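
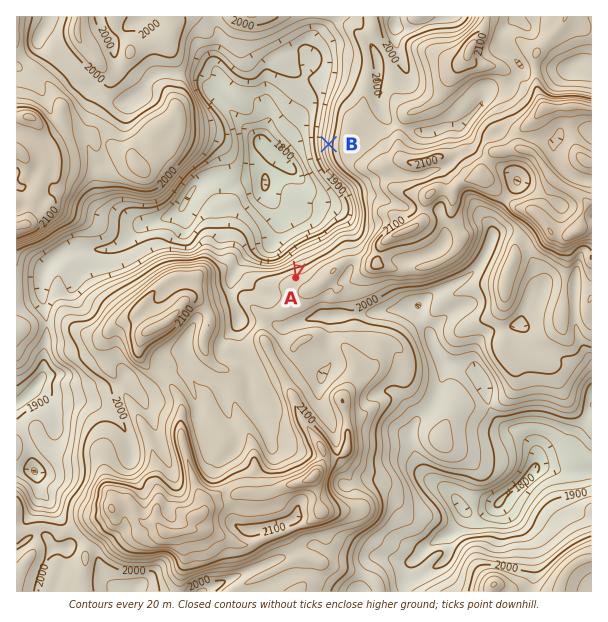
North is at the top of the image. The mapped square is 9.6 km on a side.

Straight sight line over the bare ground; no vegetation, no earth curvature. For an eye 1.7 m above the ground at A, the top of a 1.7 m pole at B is in view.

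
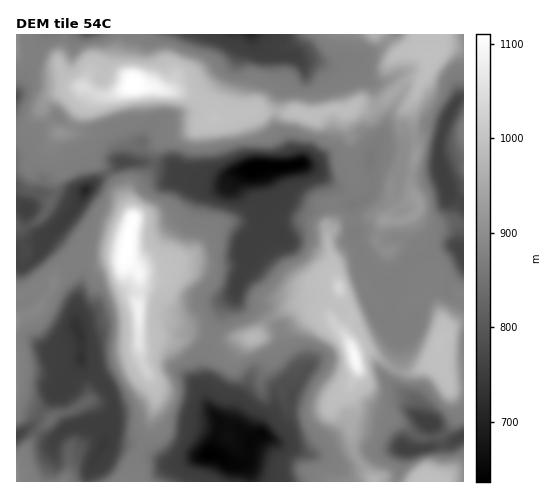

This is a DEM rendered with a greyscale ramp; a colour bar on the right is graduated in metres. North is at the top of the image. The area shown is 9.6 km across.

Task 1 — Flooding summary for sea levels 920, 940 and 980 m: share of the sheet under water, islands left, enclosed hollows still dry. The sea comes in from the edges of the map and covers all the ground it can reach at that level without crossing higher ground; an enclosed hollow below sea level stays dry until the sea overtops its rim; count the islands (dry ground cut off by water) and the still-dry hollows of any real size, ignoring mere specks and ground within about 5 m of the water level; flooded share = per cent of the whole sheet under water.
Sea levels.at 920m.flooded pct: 74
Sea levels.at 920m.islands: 3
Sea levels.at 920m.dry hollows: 0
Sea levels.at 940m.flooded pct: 78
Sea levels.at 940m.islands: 5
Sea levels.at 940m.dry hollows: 0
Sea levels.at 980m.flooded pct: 86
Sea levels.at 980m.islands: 5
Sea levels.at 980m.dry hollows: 0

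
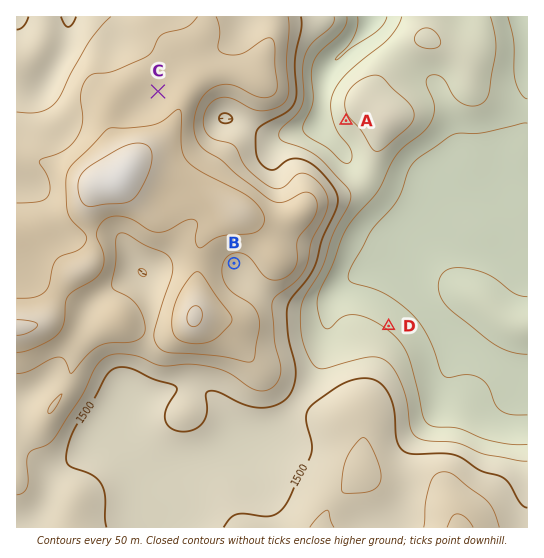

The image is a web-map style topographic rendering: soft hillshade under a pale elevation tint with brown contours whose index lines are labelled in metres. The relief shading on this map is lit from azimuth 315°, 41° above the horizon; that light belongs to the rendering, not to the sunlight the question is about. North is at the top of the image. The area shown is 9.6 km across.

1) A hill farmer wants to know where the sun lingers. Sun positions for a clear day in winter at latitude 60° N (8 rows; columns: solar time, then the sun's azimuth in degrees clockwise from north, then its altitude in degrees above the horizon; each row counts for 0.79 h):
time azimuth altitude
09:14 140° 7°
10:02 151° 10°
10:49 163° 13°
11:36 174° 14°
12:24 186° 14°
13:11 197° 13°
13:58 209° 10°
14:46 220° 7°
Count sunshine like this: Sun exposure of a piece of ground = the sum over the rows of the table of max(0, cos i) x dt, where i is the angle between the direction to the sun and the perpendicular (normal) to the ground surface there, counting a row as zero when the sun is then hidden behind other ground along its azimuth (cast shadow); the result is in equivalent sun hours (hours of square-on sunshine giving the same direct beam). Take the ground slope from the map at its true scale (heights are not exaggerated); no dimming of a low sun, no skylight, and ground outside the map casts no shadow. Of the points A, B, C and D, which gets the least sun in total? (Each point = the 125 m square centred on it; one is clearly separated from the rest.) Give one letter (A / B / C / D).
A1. D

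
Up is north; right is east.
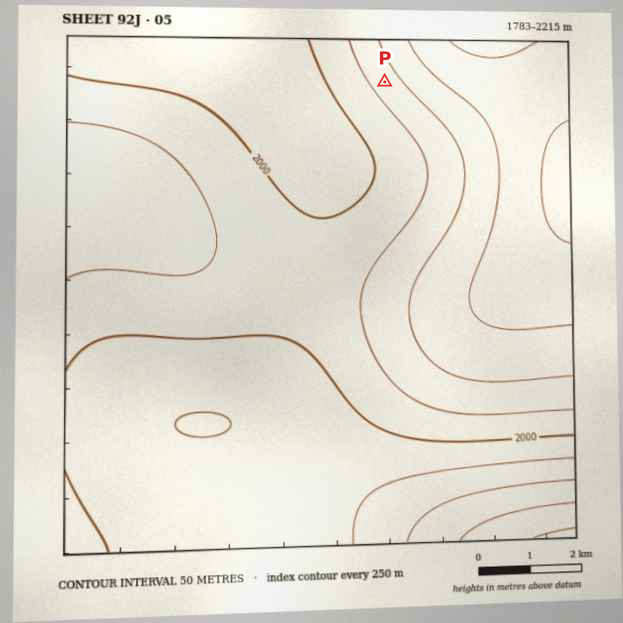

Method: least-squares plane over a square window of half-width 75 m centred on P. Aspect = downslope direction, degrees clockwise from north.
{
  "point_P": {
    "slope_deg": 5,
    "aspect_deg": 54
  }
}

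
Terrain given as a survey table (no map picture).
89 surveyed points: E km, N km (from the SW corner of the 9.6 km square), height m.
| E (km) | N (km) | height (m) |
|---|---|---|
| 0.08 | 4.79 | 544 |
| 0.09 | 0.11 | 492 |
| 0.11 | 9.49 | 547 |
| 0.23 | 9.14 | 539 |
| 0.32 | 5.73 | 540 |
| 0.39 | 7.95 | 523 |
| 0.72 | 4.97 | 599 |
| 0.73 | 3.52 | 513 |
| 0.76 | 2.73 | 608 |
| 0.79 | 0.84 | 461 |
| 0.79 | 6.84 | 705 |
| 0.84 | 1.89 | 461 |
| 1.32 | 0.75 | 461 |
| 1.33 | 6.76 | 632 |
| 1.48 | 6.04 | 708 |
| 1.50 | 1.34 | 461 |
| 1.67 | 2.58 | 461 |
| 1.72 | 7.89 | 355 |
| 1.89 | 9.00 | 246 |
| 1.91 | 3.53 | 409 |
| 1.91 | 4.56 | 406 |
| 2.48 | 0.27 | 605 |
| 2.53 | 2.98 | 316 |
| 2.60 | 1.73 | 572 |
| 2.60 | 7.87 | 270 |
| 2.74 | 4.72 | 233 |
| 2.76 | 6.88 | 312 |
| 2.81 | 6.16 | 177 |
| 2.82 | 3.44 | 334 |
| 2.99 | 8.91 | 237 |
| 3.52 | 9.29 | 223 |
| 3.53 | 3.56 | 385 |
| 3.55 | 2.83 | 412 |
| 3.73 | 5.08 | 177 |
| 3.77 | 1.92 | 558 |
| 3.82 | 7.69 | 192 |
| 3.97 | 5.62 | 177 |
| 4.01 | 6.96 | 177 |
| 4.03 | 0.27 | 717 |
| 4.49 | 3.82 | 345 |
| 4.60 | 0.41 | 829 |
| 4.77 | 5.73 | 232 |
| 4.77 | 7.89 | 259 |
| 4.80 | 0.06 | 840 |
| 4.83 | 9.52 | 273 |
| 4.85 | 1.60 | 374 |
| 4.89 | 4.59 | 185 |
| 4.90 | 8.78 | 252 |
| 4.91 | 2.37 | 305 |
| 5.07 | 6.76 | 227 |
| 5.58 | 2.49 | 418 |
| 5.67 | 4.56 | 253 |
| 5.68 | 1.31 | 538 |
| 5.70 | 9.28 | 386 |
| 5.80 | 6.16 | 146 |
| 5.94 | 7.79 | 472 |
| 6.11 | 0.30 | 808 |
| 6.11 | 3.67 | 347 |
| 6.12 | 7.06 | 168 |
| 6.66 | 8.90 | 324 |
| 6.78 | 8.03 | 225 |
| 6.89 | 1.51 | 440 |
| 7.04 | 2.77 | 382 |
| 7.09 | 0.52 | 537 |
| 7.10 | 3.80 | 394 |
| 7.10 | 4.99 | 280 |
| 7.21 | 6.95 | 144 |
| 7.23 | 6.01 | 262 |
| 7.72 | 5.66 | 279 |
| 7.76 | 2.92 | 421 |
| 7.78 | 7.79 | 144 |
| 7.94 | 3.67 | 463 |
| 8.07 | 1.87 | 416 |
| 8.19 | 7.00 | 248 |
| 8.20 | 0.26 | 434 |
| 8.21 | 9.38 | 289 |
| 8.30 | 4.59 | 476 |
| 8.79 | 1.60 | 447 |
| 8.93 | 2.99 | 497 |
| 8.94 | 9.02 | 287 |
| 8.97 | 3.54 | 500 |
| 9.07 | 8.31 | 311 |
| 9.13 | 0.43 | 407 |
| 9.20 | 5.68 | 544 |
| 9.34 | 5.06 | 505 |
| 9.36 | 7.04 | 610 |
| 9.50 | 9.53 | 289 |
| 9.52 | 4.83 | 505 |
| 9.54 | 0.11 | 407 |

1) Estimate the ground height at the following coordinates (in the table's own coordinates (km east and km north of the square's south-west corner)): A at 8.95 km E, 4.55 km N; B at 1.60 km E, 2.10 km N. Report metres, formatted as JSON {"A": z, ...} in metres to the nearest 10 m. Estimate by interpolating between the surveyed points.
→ {"A": 520, "B": 460}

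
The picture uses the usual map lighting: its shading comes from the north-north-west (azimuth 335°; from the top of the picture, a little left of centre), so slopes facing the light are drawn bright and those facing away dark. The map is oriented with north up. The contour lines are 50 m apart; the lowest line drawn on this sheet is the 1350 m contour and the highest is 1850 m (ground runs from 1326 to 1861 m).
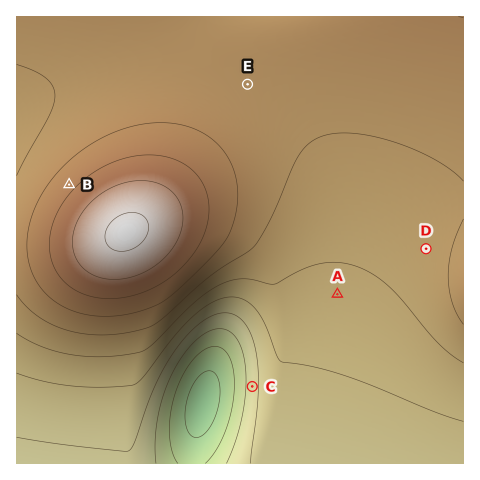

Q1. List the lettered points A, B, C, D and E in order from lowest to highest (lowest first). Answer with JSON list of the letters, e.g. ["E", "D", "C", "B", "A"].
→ ["C", "A", "D", "E", "B"]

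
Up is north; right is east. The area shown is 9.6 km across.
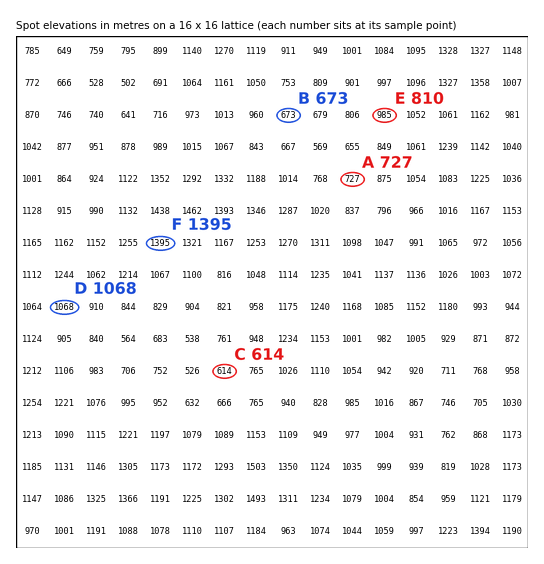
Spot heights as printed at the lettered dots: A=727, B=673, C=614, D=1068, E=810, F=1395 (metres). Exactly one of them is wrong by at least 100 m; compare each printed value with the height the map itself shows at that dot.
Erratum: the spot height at E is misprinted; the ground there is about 985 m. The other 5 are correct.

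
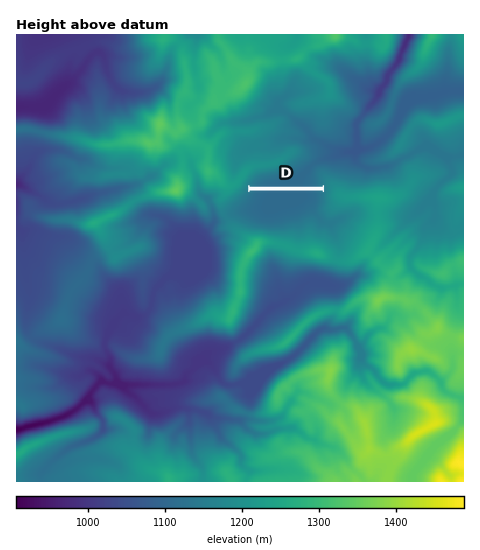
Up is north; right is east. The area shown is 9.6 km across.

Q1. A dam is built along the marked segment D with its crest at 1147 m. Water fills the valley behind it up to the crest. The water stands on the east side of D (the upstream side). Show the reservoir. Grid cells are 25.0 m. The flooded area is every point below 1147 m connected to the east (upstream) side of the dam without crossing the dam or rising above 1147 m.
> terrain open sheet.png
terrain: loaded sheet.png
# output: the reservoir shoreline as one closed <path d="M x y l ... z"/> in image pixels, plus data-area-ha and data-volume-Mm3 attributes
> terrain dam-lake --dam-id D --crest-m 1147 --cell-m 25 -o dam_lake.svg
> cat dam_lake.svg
<path d="M323 190l-74 0-17 18-1 7 18 9 18 5 16 0 10-4 8 0 4-3 6-2 2 0 7 5 10 1 6-5-10-1-6-9 0-4 3-3 0-14z" data-area-ha="139" data-volume-Mm3="36.97"/>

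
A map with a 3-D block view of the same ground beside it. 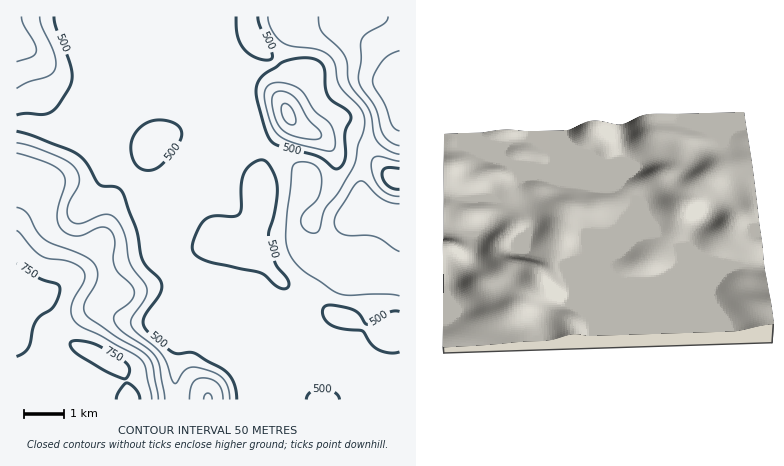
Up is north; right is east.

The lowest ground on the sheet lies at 290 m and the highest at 780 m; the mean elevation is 520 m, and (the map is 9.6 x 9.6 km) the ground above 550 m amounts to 21.1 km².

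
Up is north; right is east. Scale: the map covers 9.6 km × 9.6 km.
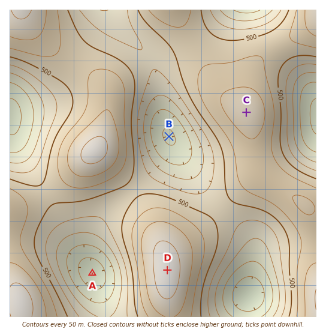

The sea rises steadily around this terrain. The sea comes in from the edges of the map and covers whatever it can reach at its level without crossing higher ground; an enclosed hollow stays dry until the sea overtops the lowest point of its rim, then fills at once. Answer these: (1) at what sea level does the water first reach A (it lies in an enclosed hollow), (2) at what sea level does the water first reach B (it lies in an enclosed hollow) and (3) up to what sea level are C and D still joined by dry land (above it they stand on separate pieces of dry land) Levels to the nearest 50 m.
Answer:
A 400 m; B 450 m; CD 500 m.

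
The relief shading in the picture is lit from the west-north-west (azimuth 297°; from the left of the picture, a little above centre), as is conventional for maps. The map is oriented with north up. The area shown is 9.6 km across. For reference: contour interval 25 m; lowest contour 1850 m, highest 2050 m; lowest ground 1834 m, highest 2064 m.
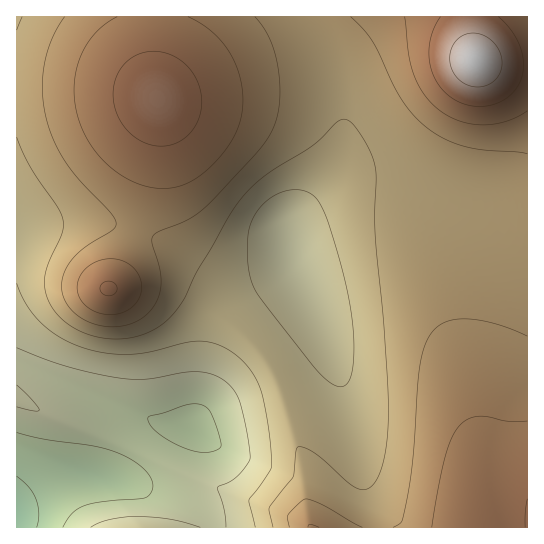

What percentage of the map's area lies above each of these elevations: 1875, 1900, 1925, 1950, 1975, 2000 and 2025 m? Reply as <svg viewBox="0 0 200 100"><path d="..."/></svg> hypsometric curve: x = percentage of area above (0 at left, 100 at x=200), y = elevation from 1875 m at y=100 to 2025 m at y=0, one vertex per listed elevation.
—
<svg viewBox="0 0 200 100"><path d="M191 100l-16-17-20-16-33-17-53-17-33-16-25-17"/></svg>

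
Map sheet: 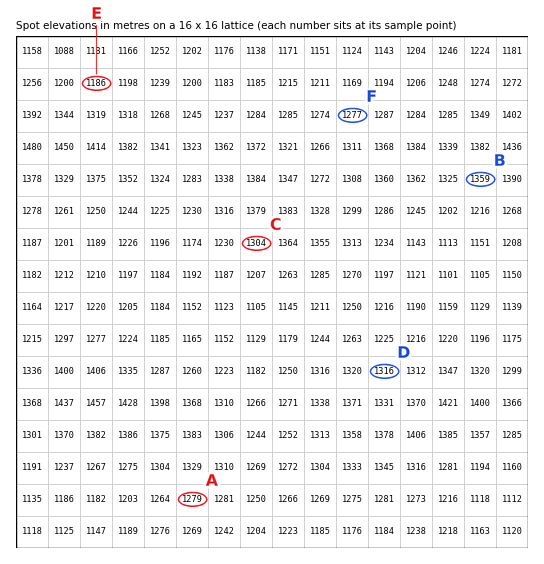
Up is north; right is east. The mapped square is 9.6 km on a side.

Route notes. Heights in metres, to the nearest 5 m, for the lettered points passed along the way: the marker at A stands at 1280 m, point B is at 1360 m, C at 1305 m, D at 1315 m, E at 1185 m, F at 1275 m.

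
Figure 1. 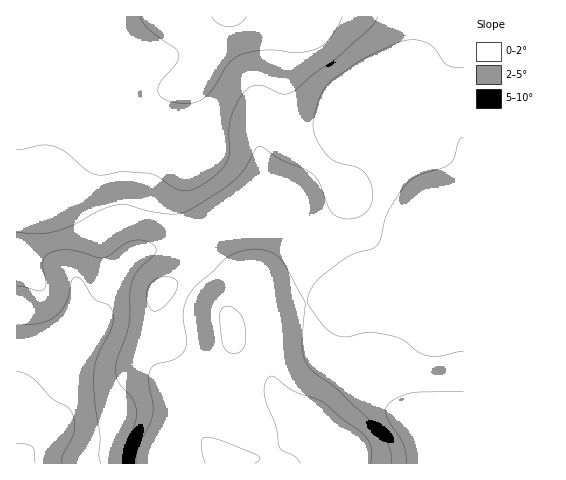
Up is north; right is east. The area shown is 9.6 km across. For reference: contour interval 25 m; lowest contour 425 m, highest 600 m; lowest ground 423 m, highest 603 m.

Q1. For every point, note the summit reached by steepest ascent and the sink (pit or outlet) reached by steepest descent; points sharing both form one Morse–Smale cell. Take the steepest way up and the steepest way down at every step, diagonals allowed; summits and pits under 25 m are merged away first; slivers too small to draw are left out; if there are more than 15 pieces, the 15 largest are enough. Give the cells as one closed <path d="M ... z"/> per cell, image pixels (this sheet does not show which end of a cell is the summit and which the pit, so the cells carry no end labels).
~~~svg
<path d="M463 16l-447 1 1 447 3-1 3-7 19-19 14-23 8-17 4-25 30-46 8-26 10-22 8-13 10-10 12-5 39-4 17-10 48-4 24 1 19-8 4 0 18 17 12 0 27-6 14-7 14-27 12-15 13-13 10-5 31-31 6-10 10-5z"/><path d="M463 123l-9 5-6 10-31 31-10 5-13 13-12 15-10 22-11 10-34 8-12 0-18-17-4 0-19 8-24-1-48 4-17 10-39 4-12 5-10 10-8 13-10 22-8 26-30 46-4 25-8 17-14 23-19 19-3 7 314 1 0-12-5-14-13-14-23-11-11-11-8-14-6-30 1-31-5-13 50-13 39 2 19-6 38-1 52-13 2-2z"/><path d="M463 282l-63 15-28 0-19 6-39-2-50 13 5 13-1 31 6 30 8 14 11 11 23 11 13 14 4 8 2 18 129-1z"/>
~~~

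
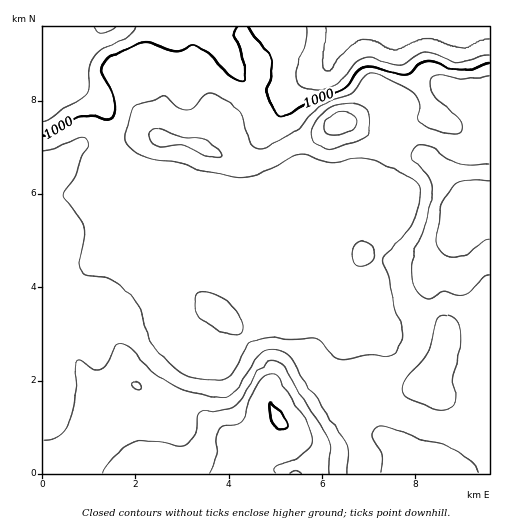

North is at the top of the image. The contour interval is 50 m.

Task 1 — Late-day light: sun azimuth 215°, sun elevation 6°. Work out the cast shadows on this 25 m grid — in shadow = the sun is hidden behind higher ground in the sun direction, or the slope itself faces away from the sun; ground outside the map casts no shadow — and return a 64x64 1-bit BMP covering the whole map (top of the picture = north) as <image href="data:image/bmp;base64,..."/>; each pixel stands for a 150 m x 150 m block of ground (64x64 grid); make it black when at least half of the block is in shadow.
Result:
<image width="64" height="64" href="data:image/bmp;base64,Qk0+AgAAAAAAAD4AAAAoAAAAQAAAAEAAAAABAAEAAAAAAAACAAATCwAAEwsAAAIAAAAAAAAA////AAAAAAAAAAAAAAAAAAAAAAAAAAAAAAAAAAAAAAgAAAAAAAAA/AAAAAAA8A/4AAAAAAHwH/AAAAAAA/B/AAAAAAAP8HgAAAAAYB/wAAAAAAHwH/AAAAAAB/A/8AAAAAA/8D/wAAAAAP/wf/AAAAAD//B/4AAAAAP/4P/gAAAAB/+A/+AAAAAH/AD/4AAAAAfwAP/gAAAAB+AA/8AAAAADwAD/wAAAAAAAAH+AAAAAAAAAH4AAAAAAAAADAAAAAAAAAAAAAAAAAAAAAAAAAAAAAAAAAAAAAAAAAAAAAAAAAAAAAAAAAAAAAAAAAAAAAAAAAAAAAAAAAAAAAAAAAAAAAAAAAAAAAAAAAAAAAAAAAAAAAAAAAAAAAAAAAAAAAAAAAAAAAAAAAAAAAAAAAAAAAAAAAAAAAAAAAAAAAAAAAAAAAAAAAAAAAAAAAAAAAAAAAAAAAAAAAAAAAAAADwAAAAAAAAAfAAAAAAAAAD8AAAAAAAAAfAAAAAAAAAHwgAAAAAAAA+CAAAAAAAAD4IEAAAAAAAHAg4AAAAAEAAADgAAAAD4AAAAAAAAB/gAAAAAAOAf+AAAAAAB4B/44AAAAAHAH/vwAAAAAAAP//H4AAAAAAP/8/wAAAAAAD/3/AAAAAAAH//8AcMAAAAP//wBxwAAAAf//ADiAAAAA//8AAAAAAAB//w=="/>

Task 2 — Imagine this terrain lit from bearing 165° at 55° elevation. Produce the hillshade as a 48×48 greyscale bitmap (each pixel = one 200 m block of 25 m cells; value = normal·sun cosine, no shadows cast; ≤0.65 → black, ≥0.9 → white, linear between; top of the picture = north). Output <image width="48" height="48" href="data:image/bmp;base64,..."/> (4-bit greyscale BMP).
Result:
<image width="48" height="48" href="data:image/bmp;base64,Qk32BAAAAAAAAHYAAAAoAAAAMAAAADAAAAABAAQAAAAAAIAEAAATCwAAEwsAABAAAAAAAAAAAAAAABEREQAiIiIAMzMzAERERABVVVUAZmZmAHd3dwCIiIgAmZmZAKqqqgC7u7sAzMzMAN3d3QDu7u4A////AKqqmIiJmqmYiZiau7uqu7u7qoiaqqqZmaqqmHd4iZmYiZmJq8u7u7u7qpmZqZmIiZqqqYdmd4iIiamZq83MzLqqq6mYh3d4mYiau6h2Z3iIeJqZm83cupmaqql2ZmeJqneKvLqYeIiZiImZqrzLqHiZmYdneJmqqod4rMupmZqql2Z4qqqph3iZmHeJq8zLqql4m7u7u7u6l1RGiqmXd4mpmImszd3LqqqIiau8zLqYdUM0aamHeJqqmZrN3cy7qqqYiJq8y6h1VEQyR5h2eJqqqqq7y7u7qqqpiImqqXZVVWZCFHdmeJmqqpmJqqq7uqqqmIiIh2ZneIhjElZ3iZmZqph3iaq7uqqqmZiHd3iJmZmFIjV5mZmZmZh3iaq7u6mZmqmIiImaqqqXQiRpqqqZmZmHiau7u6mImqqZiZmqqqupZCNYmqqZmZmYiaq7u6qImqqZmaqqq7u6hlVnmqqpmaqZiaqru6qZqqqqqqqqu8y7qYmZmaqqqqqqmZqqu6qqqqqqqqqqu7uqqqqqqqqqqqqqqqqqu6qpmqqZqqqqqqmZqqqqqqqqqqqruqqqu7qpiJmZmqqqmYiaqqqqqqqqqqqru6q7u8uph3iJqqqqmImqqqqqqqqqqqqru7u7u8u5h3iZqqqqmZqqqqqqqqqru6qau7zMy7u6mYmaqqqqqqqqqqqqqqqru6qZq8zMzLu7qqqqu6qqqqqqqqqqqqqru6qZq83d3Kq7uqqru7qqqqqqqqqqqqqaqqmHiszd3Zmru6qqu7qqqqqqqqqqqqqZmpmHeavN3Zmqu6qqqqqqqqqqqqqqqqqZmZmGZ5q83aqqqqqpmaqqqqqqqqqqqqqpmZmXZomrzKqqqqqqqqqqqqqqqqqqqqqqqqqYdnmaqqqpqqqqqqqqqqqqqqqqqqqqqqqpdmeJmaqqqqqqqqqqqqqqqqqqqqqqqqqphmeJmcu7qqqqqqqqqqu7uqqqqqqqqqqqmId4iczMuqqqqqqqvM3d3LqqqqqqqrvMuphmZ6u7u6qqq7zM3u7t3dy7u8y7u8zdy5dlVomru6qrze7u7dzLu83cze7dzLu7updmZ2eKu6q83e7ty7qqmJrN3v/+3LqZiId3iEV4qqmrvMy6qZmZl2eKve//7bqHZneJmTRXiIiJmZmIiJmaqXVWec7/7LuYdniZmURFZ3d4iIh3eJmqqpdVRGrMu7y6mZqqqlREVniId3iHeJmZqql1IAJXm8zLqqu7unZFZ4mYh4mYiIiImamGMAADiry7qrzMuqlmeaqpiJmZiId4mqqXQAADeqmJmru6qqqXiauqmZqpmIiJq7qoZBACV2VGmqh3eKqpiaqqqpmZmIiZq7u6mGQhIiEleHQiNaqpd4iZqpiZmZmaq7u7updBAAEjRDEAEqqqdUVomYeJmZmqqqq8y6l0IjRCERIiEaqqhTI1d3eIiJqqqZqry7qXVniFM0Z2U7u7qFMkV3iIiJqqmZmru7qpiZqpd4mqmLu7uWQ0V4iZmZmqmZmqu7qqqqqqqaqqqg=="/>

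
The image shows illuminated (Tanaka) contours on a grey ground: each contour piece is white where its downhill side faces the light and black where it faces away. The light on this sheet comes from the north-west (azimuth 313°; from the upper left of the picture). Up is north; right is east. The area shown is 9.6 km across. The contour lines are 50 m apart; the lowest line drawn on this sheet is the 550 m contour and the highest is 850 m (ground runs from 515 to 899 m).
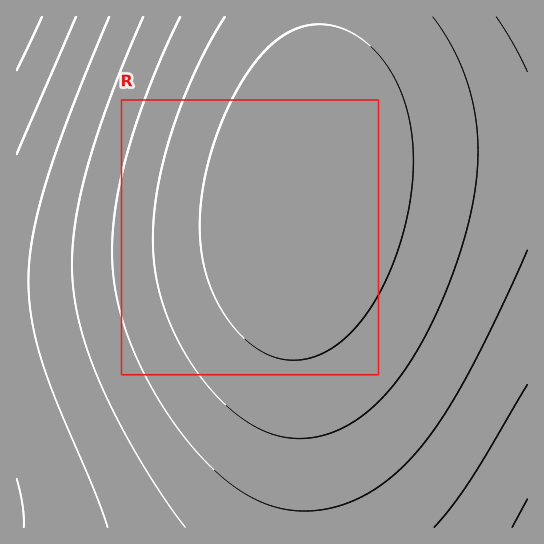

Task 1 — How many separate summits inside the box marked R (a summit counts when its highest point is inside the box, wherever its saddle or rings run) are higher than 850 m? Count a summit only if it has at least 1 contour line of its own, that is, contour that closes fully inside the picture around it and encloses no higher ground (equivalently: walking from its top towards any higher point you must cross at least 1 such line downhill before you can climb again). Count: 1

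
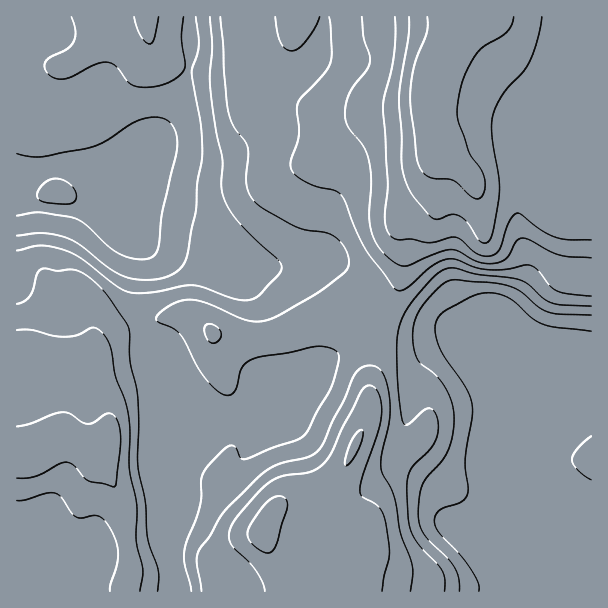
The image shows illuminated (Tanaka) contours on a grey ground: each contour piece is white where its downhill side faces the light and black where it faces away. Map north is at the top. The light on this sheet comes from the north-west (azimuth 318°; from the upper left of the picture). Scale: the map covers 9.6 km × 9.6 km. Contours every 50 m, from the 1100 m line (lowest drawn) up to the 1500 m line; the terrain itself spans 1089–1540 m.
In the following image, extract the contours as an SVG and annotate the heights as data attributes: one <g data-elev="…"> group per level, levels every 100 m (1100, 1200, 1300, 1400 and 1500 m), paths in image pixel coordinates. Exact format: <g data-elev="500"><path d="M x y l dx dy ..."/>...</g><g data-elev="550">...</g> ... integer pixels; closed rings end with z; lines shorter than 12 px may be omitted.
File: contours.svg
<g data-elev="1100"><path d="M47 203l18 1 7-1 4-5 0-6-4-6-7-5-8-2-7 1-8 5-5 9 2 6z"/><path d="M17 154l12 2 12 1 48-9 16-7 30-19 17-5 10 1 7 4 6 7 2 11-1 15-14 60-3 31-3 8-6 4-15 1-16-5-11-8-22-21-12-7-35-6-22 4"/></g><g data-elev="1200"><path d="M459 591l0-13-5-11-7-9-21-21-5-7-2-9 0-18 3-17 4-8 15-16 6-10 5-15 2-18-2-17-7-15-10-12-15-12-4-8-3-10 0-12 4-19 8-11 15-16 7-6 8-1 39 3 16 3 12 7 18 15 11 5 40 2"/><path d="M134 17l7 20 5 5 4 2 4-6 5-21"/><path d="M210 17l2 30-2 39 6 43 6 30-1 24 1 11 6 13 9 14 42 40 3 6-4 8-19 21-11 4-14-1-30-11-10-3-11 1-30 6-19 1-8-2-7-3-36-29-17-8-15-4-10-1-24 4"/></g><g data-elev="1300"><path d="M140 591l3-21-6-27 0-39-8-36 0-49-4-18-10-26-3-24-4-10-6-8-7-5-5 0-13 7-11 2-13-1-21-6-15 0"/><path d="M410 591l3-18-1-10-12-30-6-38-11-21-2-6 1-13 8-38-2-27-3-12-4-7-4-4-8-2-9 3-6 7-10 26-12 21-8 21-6 7-9 7-28 6-14 7-10 9-34 34-13 22-10 13-2 6-1 10 5 27"/><path d="M17 501l9-1 21-7 7 0 7 4 10 15 6 5 4 1 15-2 8 4 9 14 5 17-1 13-6 20-1 7"/><path d="M210 342l3 1 5-2 3-3 0-5-4-6-8-3-4 2-1 4 2 6z"/><path d="M275 17l3 16 2 9 5 7 6 2 6-2 8-7 9-13 6-12"/><path d="M329 17l3 33-1 12-7 11-23 25-3 6-1 6 2 25-8 24 0 9 5 7 9 7 12 5 18 3 6 5 4 7 9 23 10 21 29 41 5 3 6 0 30-25 9-5 9-1 24 9 12 2 16 0 26-5 7 5 12 15 8 6 10 3 24 2"/></g><g data-elev="1400"><path d="M264 552l5 1 3-1 5-10 11-36-2-6-4-3-7 0-9 6-12 16-6 11 0 6 2 6 7 6z"/><path d="M345 465l2 1 4-5 8-12 4-14-1-5-5 2-6 9-5 17z"/><path d="M395 17l0 18-1 21-11 51 5 76-3 36 1 9 4 8 8 4 13-1 17 4 7-1 15-5 6 0 6 4 15 13 12 2 6-2 4-3 10-29 4-6 5-3 4 2 19 15 13 7 13 3 24 0"/></g><g data-elev="1500"><path d="M427 17l0 15-12 31-5 27 1 18 6 53 4 9 6 6 7 2 19 2 17 15 7 4 3-1 3-4 2-6 0-8-4-10-12-17-11-31-1-12 2-16 6-20 11-19 7-8 24-15 5-7 2-8"/></g>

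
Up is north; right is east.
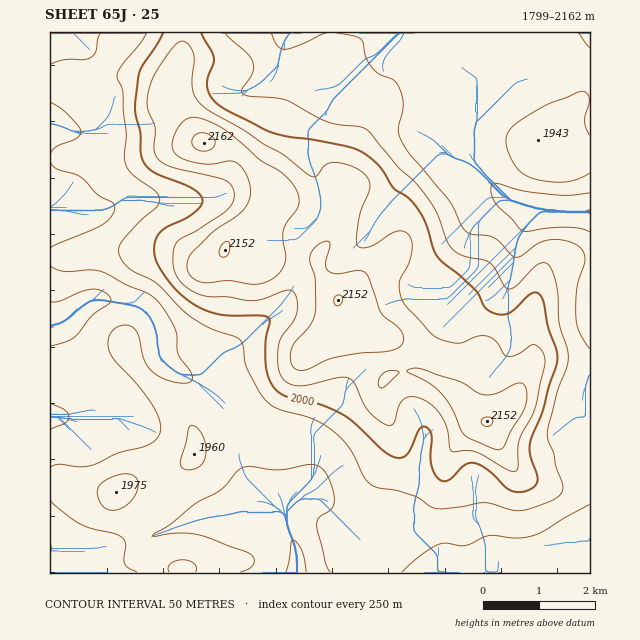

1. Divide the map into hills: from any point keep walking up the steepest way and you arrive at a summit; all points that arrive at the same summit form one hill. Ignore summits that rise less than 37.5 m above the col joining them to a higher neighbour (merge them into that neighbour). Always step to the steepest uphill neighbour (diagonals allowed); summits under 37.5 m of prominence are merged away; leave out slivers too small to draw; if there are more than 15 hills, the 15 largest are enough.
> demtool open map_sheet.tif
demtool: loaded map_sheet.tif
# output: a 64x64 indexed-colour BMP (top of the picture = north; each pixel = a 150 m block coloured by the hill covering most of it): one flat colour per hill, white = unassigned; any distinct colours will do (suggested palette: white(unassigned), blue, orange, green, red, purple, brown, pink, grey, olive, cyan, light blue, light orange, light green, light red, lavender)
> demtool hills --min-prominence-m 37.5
<image width="64" height="64" href="data:image/bmp;base64,Qk12CAAAAAAAAHYAAAAoAAAAQAAAAEAAAAABAAQAAAAAAAAIAAATCwAAEwsAABAAAAAAAAAA////ALR3HwAOf/8ALKAsACgn1gC9Z5QAS1aMAMJ34wB/f38AIr28AM++FwDox64AeLv/AIrfmACWmP8A1bDFAHd3d3d3d3d3d3d3d3d3cRERERIiIiIiIiIiIhERERERd3d3d3d3d3d3d3d3d3dxEREREiIiIiIiIiIiIRERERF3d3d3d3d3d3d3d3d3d3ERERESIiIiIiIiIiIiEREREVVVVVVXd3d3d3d3d3d3cRERERIiIiIiIiIiIiIiIhERVVVVVVVVV3d3d3d3d3dxERERIiIiIiIiIiIiIiIiIiJVVVVVVVVVV3d3d3d3dxERERIiIiIiIiIiIiIiIiIiIlVVVVVVVVVVVXd3d3d3ERERIiIiIiIiIiIiIiIiIiIiVVVVVVVVVVVVVVVXd3MRERIiIiIiIiIiIiIiIiIiIiJVVVVVVVVVVVVVVVVVMzERIiIiIiIiIiIiIiIiIiIiIlVVVVVVVVVVVVVVVVMzMyIiIiIiIiIiIiIiIiIiIiIiVVVVVVVVVVVVVVVVMzMzMiIiIiIiIiIiIiIiIiIiIiJVVVVVVVVVVVVVVVMzMzMyIiIiIiIiIiIiIiIiIiIiIlVVVVVVVVVVVVVVUzMzMzIiIiIiIiIiIiIiIiIiIiIiVVVVVVVVVVVVVVVTMzMzMiIiIiIiIiIiIiIiIiIiIiJVVVVVVVVVVVVVVTMzMzMzIiIiIiIiIiIiIiIiIiIiIlVVVVVVVVVVVVVVMzMzMzMiIiIiIiIiIiIiIiIiIiIiVVVVVVVVVVVVVVUzMzMzMyIiIiIiIiIiIiIiIiIiIiJVVVVVVVVVVVVVVTMzMzMzMiIiIiIiIiIiIiIiIiIiIhFVVVVVVVVVVVVTMzMzMzMzIiIiIiIiIiIiIiIiIiIiERERFVVVVVVVVVMzMzMzMzMiIiIiIiIiIiIiIiIiIiIRERERVVVVVVVVMzMzMzMzMzIiIiIiIiIiIiIiIiIiIhEREREVVVVVVVMzMzMzMzMzMiIiIiIiIiIiIiIiIiIiERERERFVVVVTMzMzMzMzMzMyIiIiIiIiIiIiIiIiIiIRERERERVVVTMzMzMzMzMzMzMiIiIiIiIiIiIiIiIiIhEREREREVVEQzMzMzMzMzMzMzMiIiIiIiIiIiIiIiIiERERERERFEREQzMzMzMzMzMzMzMyIiIiIiIiIiIiIiIREREREREUREREQzMzMzMzMzMzMzMzIiIiIiIiIiIiIhERERERERREREREQzMzMzMzMzMzMzMyIiIiIiIiIiIiERERERERFEREREREMzMzMzMzMzMzMzMiIiIiIiIiIiJBERERERFERERERERDMzMzMzMzMzMzMyIiIiIiIiIiIkRBEREREUREREREREQzMzMzMzMzMzMzMiIiIiIiIiIiREQRERFEREREREREREMzMzMzMzMzMzMzIiIiIiIiIiJERERERERERERERERERDMzMzMzMzMzMzMzIiIiIiIiIkREREREREREREREREREQzMzMzMzMzMzMzMzIiIiIiIiRERERERERERERERERERDMzMzMzMzMzMzMzMzIiIiIiJEREREREREREREREREREMzMzMzMzMzMzMzMzMyIiIiIkREREREREREREREREREQzMzMzMzMzMzMzMzMzIiIiIiRERERERERERERERERERDMzMzMzMzMzMzMzMzMiIiIiJEREREREREREREREREREMzMzMzMzMzMzMzMzMyIiIiIkRERERERERERERERERERDMzMzMzMzMzMzMzMzMiIiIiREREREREREREREREREREMzMzMzMzMzMzMzMzMyIiIiJERERERERERERERERERERDMzMzMzMzMzMzMzMzMiIiIkREREREREREREREREREREQzERETMzMzMzMzMzMyIiIiERERFERERERERERERERERBEREREzMzMzMzMzM2ZmZmYREREREREREREUREREREREERERERMzMzMzMzNmZmZmZhERERERERERERFEREREREQREREREzMzMzMzNmZmZmZmERERERERERERERRERERERBERERERMzMzMzNmZmZmZmYREREREREREREREURERERBERERERETMzMzNmZmZmZmZhERERERERERERERFEREREEREREREREzMzNmZmZmZmZmERERERERERERERERREREERERERERERMxEWZmZmZmZmYREREREREREREREREUREQRERERERERERERZmZmZmZmZhERERERERERERERERRERBERERERERERERFmZmZmZmZmEREREREREREREREREUREQREREREREREREWZmZmZmZmYRERERERERERERERERRERBERERERERERERFmZmZmZmZhERERERERERERERERFEREQREREREREREREWZmZmZmZmEREREREREREREREREURERBERERERERERERZmZmZmZmYRERERERERERERERERREREQRERERERERERFmZmZmZmZhEREREREREREREREREUREREERERERERERERZmZmZmZmERERERERERERERERERREREREERERERERERFmZmZmZmYRERERERERERERERERFERERERBEREREREREWZmZmZmZhEREREREREREREREREURERERERBERERERERZmZmZmZmERERERERERERERERERREREREREQRERERERFmZmZmZmYREREREREREREREREREURERERERBEREREREWZmZmZmZhERERERERERERERERERREREREREQRERERERZmZmZmZm"/>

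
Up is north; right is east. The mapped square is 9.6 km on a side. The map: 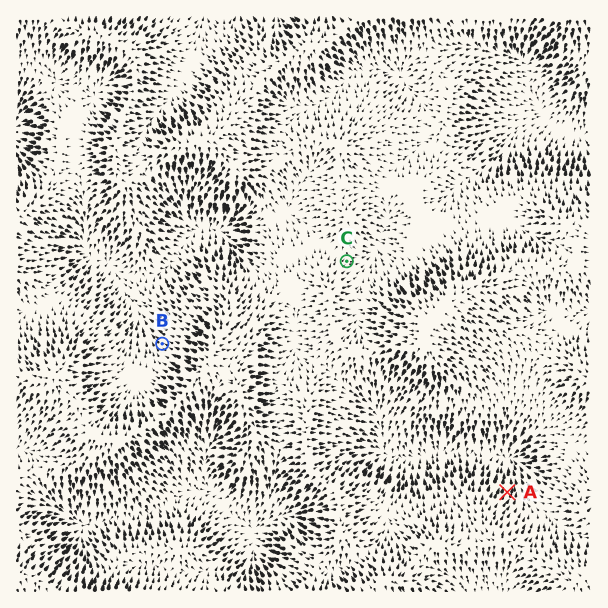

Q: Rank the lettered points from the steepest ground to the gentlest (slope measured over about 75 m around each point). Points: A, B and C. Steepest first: A B C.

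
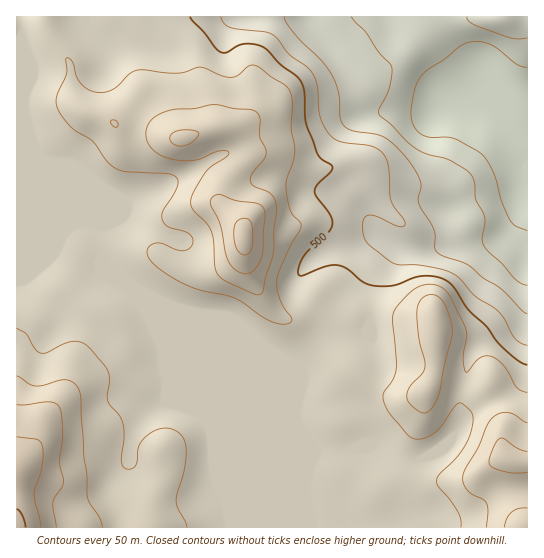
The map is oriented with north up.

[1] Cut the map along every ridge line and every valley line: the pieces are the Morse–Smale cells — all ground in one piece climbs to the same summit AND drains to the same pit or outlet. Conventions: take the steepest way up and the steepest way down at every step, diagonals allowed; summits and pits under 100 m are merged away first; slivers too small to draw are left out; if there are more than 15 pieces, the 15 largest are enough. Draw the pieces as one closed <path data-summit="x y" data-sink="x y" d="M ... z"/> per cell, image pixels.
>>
<path data-summit="243 238" data-sink="527 130" d="M389 16l-258 0-10 15-12 10-4 0-16-14-4-11-63 0-2 22 1 80 15 33 10 9 5 1 40 41 9 23 1 32 18 19 23 16 16 16 11 5 122 51 8 1 16-19 24-24 2-15 3 14 7 7 14 3 3-4 3-44 6-12 20-24 24 2 28-5 36-3 14-4 16-11 10-24 3-11 0-65-10-3-15-15-10-5-38 0-8-3-12-15-39-38-7-16z"/><path data-summit="526 527" data-sink="527 130" d="M527 192l-10 30-8 10-10 5-14 4-36 3-28 5-24-2-20 24-6 12-3 44-3 4-14-3-7-7-3-14-2 15-24 24-16 19-8-1-134-55 114 113 37 89 6 10 25-1 5 3 1 5 183-1z"/><path data-summit="17 527" data-sink="527 130" d="M21 16l-5 1 0 510 213 1-1-22-15-39-2-38-46-111-30-31-16-11-18-19-1-32-9-23-40-41-5-1-10-9-12-25-3-8-1-31z"/><path data-summit="243 238" data-sink="527 130" d="M166 317l-1 4 46 108 2 38 15 39 1 21 114 1 1-5-5-3-25 1-2-2-41-97z"/><path data-summit="17 527" data-sink="527 130" d="M527 16l-137 0-1 15 7 16 39 38 12 15 8 3 38 0 10 5 15 15 9 2z"/><path data-summit="17 527" data-sink="527 130" d="M130 16l-44 0-1 5 14 16 6 4 4 0 12-10z"/>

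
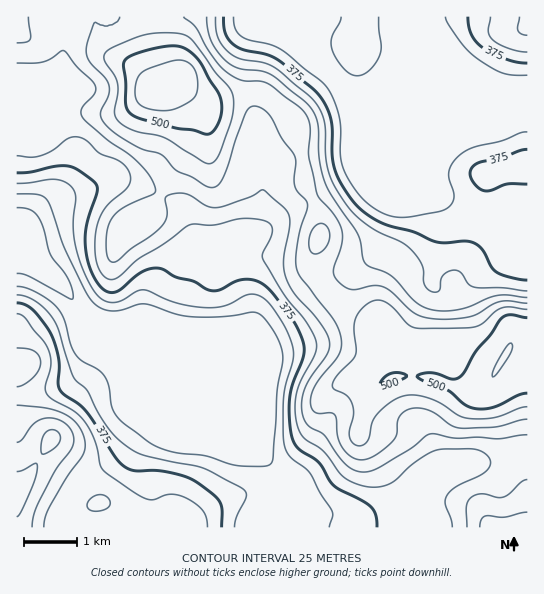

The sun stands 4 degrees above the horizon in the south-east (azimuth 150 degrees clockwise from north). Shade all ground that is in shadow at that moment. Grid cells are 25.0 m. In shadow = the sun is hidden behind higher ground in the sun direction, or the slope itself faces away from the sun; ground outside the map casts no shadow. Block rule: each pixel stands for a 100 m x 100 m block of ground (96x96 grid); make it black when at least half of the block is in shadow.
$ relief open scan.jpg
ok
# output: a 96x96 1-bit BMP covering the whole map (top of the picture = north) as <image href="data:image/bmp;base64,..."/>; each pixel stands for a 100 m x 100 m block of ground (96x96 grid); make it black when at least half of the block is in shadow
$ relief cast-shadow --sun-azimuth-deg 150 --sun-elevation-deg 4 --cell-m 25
<image width="96" height="96" href="data:image/bmp;base64,Qk2+BAAAAAAAAD4AAAAoAAAAYAAAAGAAAAABAAEAAAAAAIAEAAATCwAAEwsAAAIAAAAAAAAA////AAAAAAAAAAAAAAAAAAAAAAAAAAAAAAAAAAAAAAAAAAAAAAAAAAAAAAAAAAAAAAAAAAAAAAgAAAAAAAAAAAAAAAAAAAAAAAAAAAAAAAAAAAAAAAAAAAAAHgAAAAAAAAAAAAAAHgAAAAAAAAAAAAAAPwAAAAAAAAAAAAAAPgAAAAB/gAAAAAAADAAAAAD/4AAAAAAAAAAAAAH/8AAAAAAAAAAAAAH/+AAAAAAAAAAAAAH/8AAAAAAAAAAAAAH/4AAAAAAAAAAAAAD/wADAAAAAAAAYAAD+AAHgAAAAAAAeAAAwAAHgAAAAAAA/gAAAAAHwAAAAAAA/wAAAAAH4AAAAAAB/4AAAAAH4AAAAAAB/4AAAAAH8AAAAAAB/4AAAAAP+AAAAAAA/wAAAAAP/AAAAAAAfAAAAAAP/AAAAAAAAAAAAAAP/gAAAAAAAAAAAAAP/4AAAAAAAAAAAAAP/8AAAAAAAAAAAAAP/+AAAAAAAAAAAAAP//AAAAAAAAAAAAAP//AAAAAAAAAAAAAf//AAAAAAAAAAAAAf//AAAAAAAAAAAAAf/+AAAAMAAAAAAAAf/8AAAAcAAAAAAAAf/wAAAA+AAAAAAAAf/AAAP/+AAAAAAAAP4AAAf//AAAAAAAAPgAAAf//+AAAAAAAAAAAA////AAAAAAAAAAOA////wAAAAAAAAAPA////4AAAAAAAAAPA////4AAAAAAAAAfg////wAAAAAAAAAfg////gAAAAAAAAAfAf///AAAAAAAAAAOAAf/6AAAAAAAAAAAAAf/wAAAAAAAAAAAAAf/gAAAAAAAAAAAAAf/AAAAAAAAAQAAAAf+AAAAAAAAA4AAAAf8AAAgAAAAA8AAAAf4AABwAAAAA+AAAAfwAAB4AAAAB/AAfAfgAAD4AAAAA/AB/gcAAAD8AAAAA/gD/gAAAAD+AAAAAfAD/gAAAAH/AAAAAPAH/gAAAAH/wAAAAAAH+AAAAAH/wAAAAAADwAAAAAD/4AAAAAAAAAAAAAD/wAAAAAAAAAAAAAA/wAAAAAAAAAAAAAAHgAAAAAAAAAAAAAAAAAAAAAAAAAAAAAAAAAAAAAAAAAAAAAAAAAAAAAAAAAOAAAAAAAAAAAAAAAfgAAAAAAAAAAAAAAf/gAAAAAAAAAAAAAf/4AAAAAAAAAAAAAP/8AAAAAAAAAAAAAP/4AAAAAAAAAAAAAB/4AAAAAAAAAAAAAAHwAAAAAAAAAAAAAAAAAAAAAAAAAAAAAAAAAAcAAAAAAAAAAAAAAA/AAAAAAAAAAAAAAB/gAAAAAAAAAAAAAB/wAAAAMAAAAAAAAA/wAAAAMAAAAAAAAAf4AAA4AAAAAAAAAAB+AAH8AAAAAAAAAAAP4AP+AAAAAAAAAAAP+AP+AAAAAAAAAAAP/Af+AAAAAAAAAAA//Af+AAAAAAAAAAH/+Af+AAAAAAAAAAP/+Af8AAAAAAAAAAP/+Af4AAAAAAAAAAP//AfwAAAAAAAAAAP//AfAAAAAAAAAAAH/+AOAAAAAAAAAAAB/8AAAAAAAAAAA="/>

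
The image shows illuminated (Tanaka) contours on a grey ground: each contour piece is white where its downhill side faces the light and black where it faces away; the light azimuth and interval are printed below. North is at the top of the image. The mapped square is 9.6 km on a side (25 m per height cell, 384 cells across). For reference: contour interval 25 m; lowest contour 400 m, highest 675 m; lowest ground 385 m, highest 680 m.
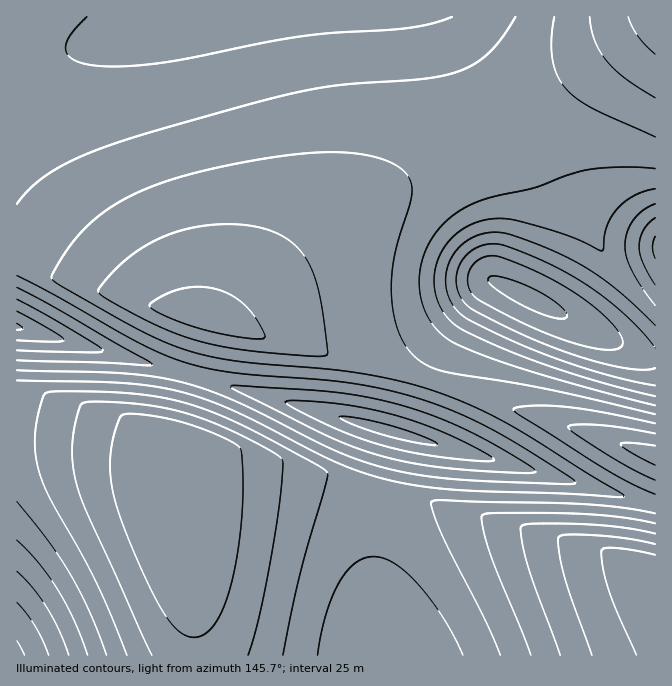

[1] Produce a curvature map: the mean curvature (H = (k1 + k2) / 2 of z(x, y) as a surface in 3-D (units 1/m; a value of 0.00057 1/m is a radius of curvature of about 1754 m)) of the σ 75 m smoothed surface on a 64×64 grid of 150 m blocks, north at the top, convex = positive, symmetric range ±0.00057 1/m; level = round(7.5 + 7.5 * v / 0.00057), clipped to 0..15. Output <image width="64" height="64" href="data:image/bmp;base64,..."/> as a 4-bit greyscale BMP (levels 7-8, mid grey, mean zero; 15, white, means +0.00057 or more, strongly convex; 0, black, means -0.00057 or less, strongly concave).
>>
<image width="64" height="64" href="data:image/bmp;base64,Qk12CAAAAAAAAHYAAAAoAAAAQAAAAEAAAAABAAQAAAAAAAAIAAATCwAAEwsAABAAAAAAAAAAAAAAABEREQAiIiIAMzMzAERERABVVVUAZmZmAHd3dwCIiIgAmZmZAKqqqgC7u7sAzMzMAN3d3QDu7u4A////AIiIiIh3d3d3d3d3d3eIiIiIiIiIiIiIiIiIiHd3d3d3iIiIiHd3d3d3d3d3d4iIiIiIiIiIiIiIiIiHd3d3d3eIiIiId3d3d3d3d3d3iIiIiIiIiIiIiIiIiHd3d3d3d4iIiIh3d3d3d3d3d3eIiIiIiIiIiIiIiIiId3d3d3d3iIiIh3d3d3d3d3d3d4iIiIiIiIiIiIiIiId3d3d3d3eIiIiHd3d3d3d3d3d3iIiIiIiIiIiIiIiId3d3d3d3d4iIiId3d3d3d3d3d3eIiIiIiIiIiIiIiId3d3d3d3d3iIiId3d3d3d3d3d3d4iIiIiIiIiIiIiId3d3d3d3d3eIiIh3d3d3d3d3d3d3iIiIiIiIiIiIiId3d3d3d3d3doiIh3d3d3d3d3d3d3eIiIiIiIiIiIiId3d3d3d3dlQziIiHd3d3d3d3d3d3d4iIiIiIiIiIiId3d3d3d2VDM0WIiHd3d3d3d3d3d3d3iIiIiIiIiIiId3d3d2VDM0Vnd4iHd3d3d3d3d3d3d3eIiIiIiIiIiId3d3ZUM0Vmd3d3iHd3d3d3d3d3d3d3d4iIiIiIiIiId3ZUMzRWd3d3d3d3d3d3d3d3d3d3d3d3iIiIiIiIh3dlQzRWd3d3d3eJrHd3d3d3d3d3d3d3d3eIiIiIiHdlQzRWZ3d3d3eIm9//d3d3d3d3d3d3d3d3d4iIiId2VDRFZ3d3d3d4ms7/7Kh3d3d3d3d3d3d3d3d3eHd2VENFZ3d3d3d4is7//amHd3d3d3d3d3d3d3d3d3d3ZUNFZ3eIh3eIib3//rqId3d3d3d3d3d3d3d3d3d3ZUM0VneIiIiIiazv/sqYd3d3dlR3d3d3d3d3d3d3ZUM0Vnd4iIiIiavv/9uYh3d3d2VCEXd3d3d3d3d3ZUQzRWd3iIiIiJvf/+ypiHd3d3ZUISNFd3d3d3d3dlQzRWZ3d3iIiJrO//25iIh3d3dlQiI1ZmZ3d3d3dlQzNFZ3d3d3iIm9//7KmIiIiHd2VDI0VmZmd4d3d2VDNFZnd3d3eIms7//bmIiIiId3ZUMzVWZmZnd3d2VDNEVnd3d3d4ib3//sqYiIiIh3dkMzRWZmZmZ3d4hUM0Vnd3d3d3iazv/sqYiIiIiHdlQzRWZ3d2Zmd3eImUVnd3d3d3iJvf/9uYiIiIiHd2VDRFZ3d3dmZnd3iJmad3d3d3iJrO/+ypiHd3d3d2VDNFZ3d3d3dmZ3d4iZmqqIiIiJrO//25iHd3d3d2VENFZ3d3d3d3Zmd3eImZqqqoiIm9//7KiHd3d3d3ZUM0VneIh3d3d2Znd3iJmaqqqqms7//amId3d3d3ZUM0Vnd4iIh3d3d3Z3d4iJmqqqqqn//rqIh3d3d3ZUMzRWd3eIiIh3d3d3d3d4iZqqqqqpmMqYiHd3d3dlQzRWd3d3eIiIh3d3d3eIeImaqqqqqZh0iIiId3dlQzNFZ3d3d3d3iIiHd3d3eJmJmqqqqqmYh0CIiHd2VDNFZ3d3d3d3d3d4iHd3d3eJqqqqqqqpmYh1E4d2VDNFZnd3d3d3d3d3d3iHd3d3d4mruqqqqpmId1I3ZUM0Vnd3d3d3d3d3d3d3d3d3d3d3iazLqqqZiHd2M2g0Vnd3d3d3d3d3d3d3d3d3d3d3d3eJq8yqmYh3d2Q2iGd3d3d3d3d3d3d3d3d3d3d3d3d3d4mru6mId3d2VGeJiIiHd3d3d3d3d3d3d3d3d3d3d3d3eJqqmHd3d3ZFeJqIiId3d3d3d3d3d3d3d3d3d3d3d3d3iJmYd3d3dld4moiId3d3d3d3d3d3d3d3d3d3d3d3d3d4iId2Z3d2Z3iaiIh3d3d3d3d3d3d3d3d3d3d3d3d3d3d3d3Z3d3Z3eImIh3d3d3d3d3d3d3d3d3d3d3d3d3d3d3d3d3d3d3d3iIh3d3d3d3d3d3d3d3d3d3d3d3d3d3d3d3d3d3d3d3d4h3d3d3d3d3d3d3d3d3d3d3d3d3d3d3d3d3d3d3d3d3d3d3d3d3d3d3d3d3d3d3d3d3d3d3d3d3d3d3d3iHd3d4d3d3d3d3d3d3d3d3d3d3d3d3d3d3d3d3d3d4iIh3d3iIiIiIiHd3d3d3d3d3d3d3d3d3d3d3d3d3d4iIiId3eIiIiIiIiIiHd3d3d3d3d3d3d3d3d3d3d3d4iIiIiId4iIiIiIiIiIiId3d3d3d3d3d3d3d3d3d3d3iIiIiIiIiIiIiIiIiIiIiHd3d3d3d3d3d3d3d3d3d3eIiIiIiIiIiIiIiIiIiIiIh3d3d3d3d3d3d3d3d3d3d4iIiIiIiIiIiIiIiIiIiIiId3d3d3d3d3d3d3d3d3d3eIiIiIiIiIiIiIiIiIiIiIiHd3d3d3d3d3d3d3d3d3d3eIiIiIiIiIiIiIiIiIiIiIh3d3d3d3d3d3d3d3d3d3d3d3d3d4iIiIiIiIiIiIiIiId3d3d3d3d3d3d3d3d3d3d3d3d3iIiIiIiIiIiIiIiIh3d3d3d3d3d3d3d3d3d3d3d3d3eIiIiIiIiIiIiIiIiId3d3d3d3d3d3d3h3d3d3d3d3d4iIiIiIiIiIiIiIiIiHd3d3d3d3d3d4iId3d3d3d3d3iIiIiIiIiIiIiIiIiId3d3d3d3d3eIiIh3d3d3d3d3eIiIiIiIiIiIiIiIiIiHd3d3d3d3iIiIiHd3d3d3d3d4iIiIiIiIiIiIiIiIiId3d3d3d4iIiIiIh3d3d3d3d3"/>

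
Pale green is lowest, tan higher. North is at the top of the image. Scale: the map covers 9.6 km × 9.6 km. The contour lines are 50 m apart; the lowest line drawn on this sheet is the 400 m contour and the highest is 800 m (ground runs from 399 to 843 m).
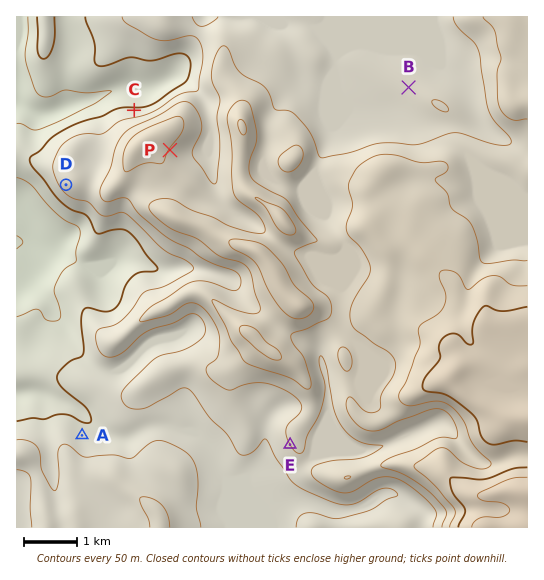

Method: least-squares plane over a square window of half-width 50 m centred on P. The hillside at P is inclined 7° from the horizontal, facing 119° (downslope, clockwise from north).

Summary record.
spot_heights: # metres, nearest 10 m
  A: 520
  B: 580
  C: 510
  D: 580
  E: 600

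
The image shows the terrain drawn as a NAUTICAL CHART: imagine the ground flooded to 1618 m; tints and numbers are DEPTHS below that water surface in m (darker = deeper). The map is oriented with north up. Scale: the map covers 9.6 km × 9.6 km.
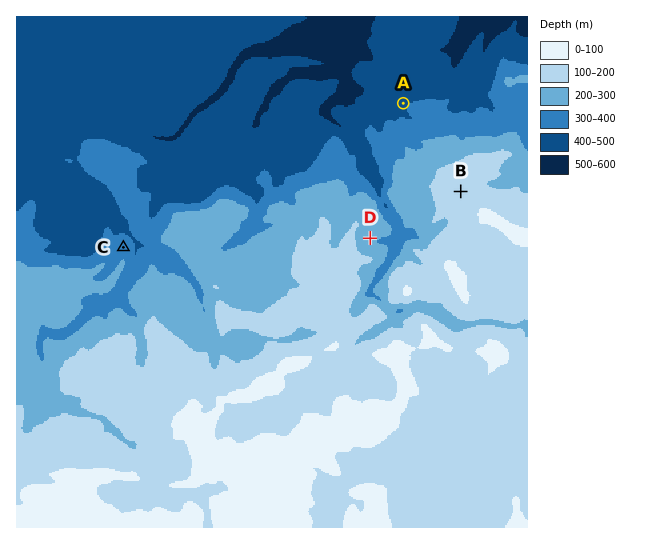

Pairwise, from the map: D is lower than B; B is higher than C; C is higher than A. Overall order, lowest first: A C D B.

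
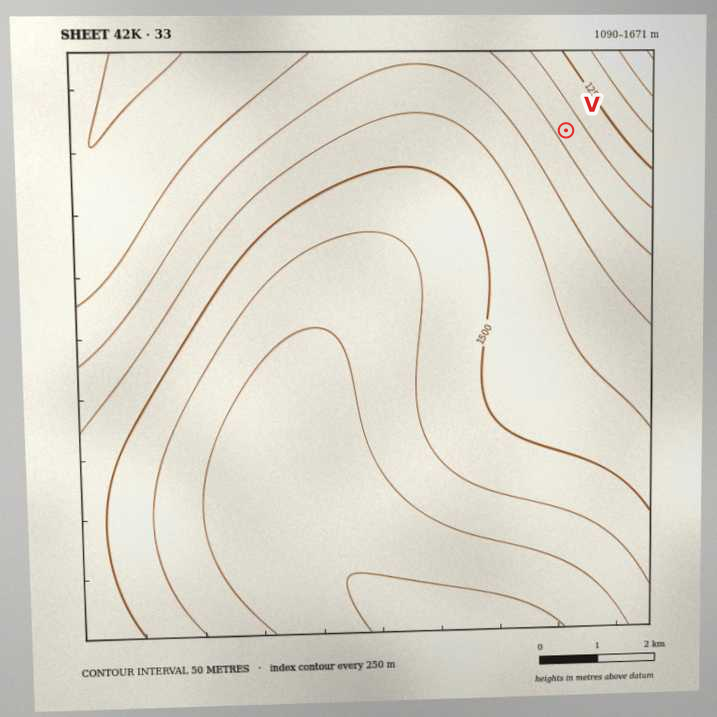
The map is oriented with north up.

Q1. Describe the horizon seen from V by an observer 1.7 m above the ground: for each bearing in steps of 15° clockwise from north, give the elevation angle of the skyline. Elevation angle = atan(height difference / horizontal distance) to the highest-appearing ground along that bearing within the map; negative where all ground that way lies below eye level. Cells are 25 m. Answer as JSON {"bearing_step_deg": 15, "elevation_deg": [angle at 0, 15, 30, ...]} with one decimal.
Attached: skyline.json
{"bearing_step_deg": 15, "elevation_deg": [-3.9, -5.3, -6.2, -6.8, -6.8, -6.4, -5.4, -4.0, -2.3, -0.6, 0.8, 1.8, 3.2, 4.4, 5.2, 5.7, 5.8, 5.6, 4.9, 3.8, 2.5, 1.0, -0.7, -2.4]}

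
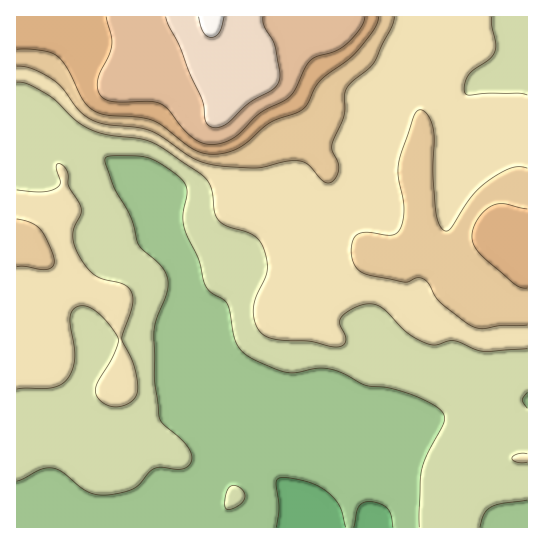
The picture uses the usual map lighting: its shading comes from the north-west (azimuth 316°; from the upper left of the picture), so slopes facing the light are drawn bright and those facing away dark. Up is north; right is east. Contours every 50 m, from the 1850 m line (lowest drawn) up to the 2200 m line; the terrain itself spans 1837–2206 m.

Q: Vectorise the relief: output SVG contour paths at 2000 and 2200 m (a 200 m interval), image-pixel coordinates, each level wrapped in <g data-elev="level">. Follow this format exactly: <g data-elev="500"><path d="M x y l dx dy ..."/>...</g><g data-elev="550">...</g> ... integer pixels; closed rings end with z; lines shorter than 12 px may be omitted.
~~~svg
<g data-elev="2000"><path d="M17 267l8-1 21 4 6-3 2-5-4-15-9-17-10-7-14-4"/><path d="M527 168l-8-1-9 1-24 14-16 16-19 30-4 3-2 0-6-8-3-13-3-36 1-33-1-14-3-8-4-6-4-3-4 0-5 8-15 47 0 13 6 29-1 11-2 10-4 5-6 2-24-3-9 2-5 7-2 10 1 8 3 7 4 5 6 3 40 8 12-4 7 1 5 5 6 11 5 7 25 20 9 5 9 2 18-4 26 0"/><path d="M17 66l16 3 21 11 9 9 16 21 12 10 15 4 31 3 13 4 12 6 27 19 12 6 18 4 35 2 9-1 24-6 12 0 8 3 15 16 7 3 6-4 3-8 0-8-6-12 0-5 12-31 2-25 6-8 17-13 5-7 18-36 2-9"/></g><g data-elev="2200"><path d="M199 17l4 15 4 4 4 1 4-1 4-4 5-15"/></g>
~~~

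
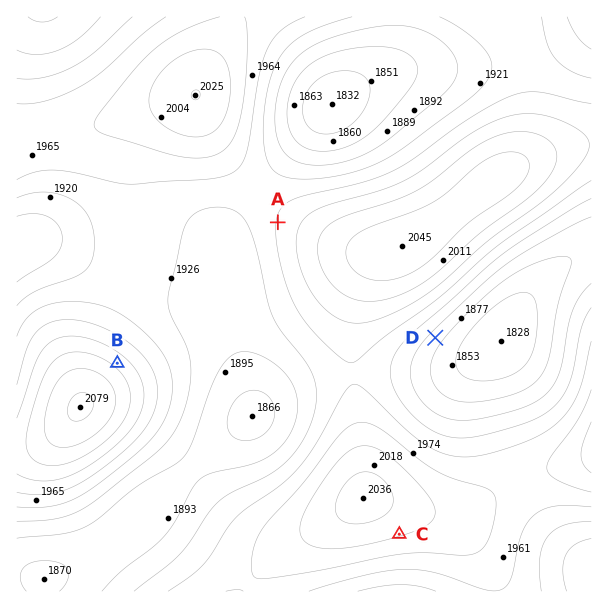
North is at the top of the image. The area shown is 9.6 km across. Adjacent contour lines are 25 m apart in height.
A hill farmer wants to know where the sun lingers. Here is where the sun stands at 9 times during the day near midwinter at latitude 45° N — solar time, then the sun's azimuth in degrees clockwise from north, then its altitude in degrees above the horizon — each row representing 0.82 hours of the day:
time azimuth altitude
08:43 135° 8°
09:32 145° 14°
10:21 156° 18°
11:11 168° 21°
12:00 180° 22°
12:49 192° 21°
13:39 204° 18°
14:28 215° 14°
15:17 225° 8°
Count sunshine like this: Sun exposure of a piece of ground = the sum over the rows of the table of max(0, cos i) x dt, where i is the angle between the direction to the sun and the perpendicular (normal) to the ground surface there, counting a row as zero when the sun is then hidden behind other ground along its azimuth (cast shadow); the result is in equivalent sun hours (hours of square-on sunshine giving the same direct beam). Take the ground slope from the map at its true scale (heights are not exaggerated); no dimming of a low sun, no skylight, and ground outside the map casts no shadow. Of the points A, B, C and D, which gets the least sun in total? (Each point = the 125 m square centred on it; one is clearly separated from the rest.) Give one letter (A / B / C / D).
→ B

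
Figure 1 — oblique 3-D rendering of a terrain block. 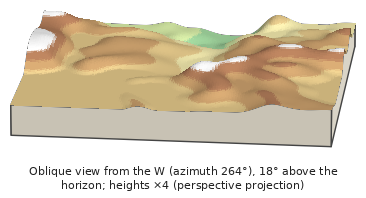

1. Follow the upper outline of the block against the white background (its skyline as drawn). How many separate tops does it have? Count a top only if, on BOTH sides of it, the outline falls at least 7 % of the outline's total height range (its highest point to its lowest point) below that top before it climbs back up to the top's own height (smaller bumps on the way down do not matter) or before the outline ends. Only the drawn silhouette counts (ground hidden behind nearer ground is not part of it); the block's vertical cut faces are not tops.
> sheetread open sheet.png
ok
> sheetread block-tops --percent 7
2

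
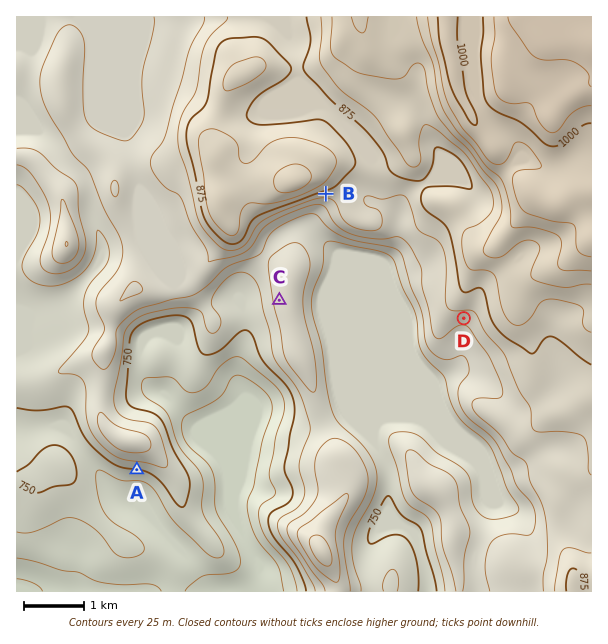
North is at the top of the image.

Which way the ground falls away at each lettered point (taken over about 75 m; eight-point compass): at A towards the S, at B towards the S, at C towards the W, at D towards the S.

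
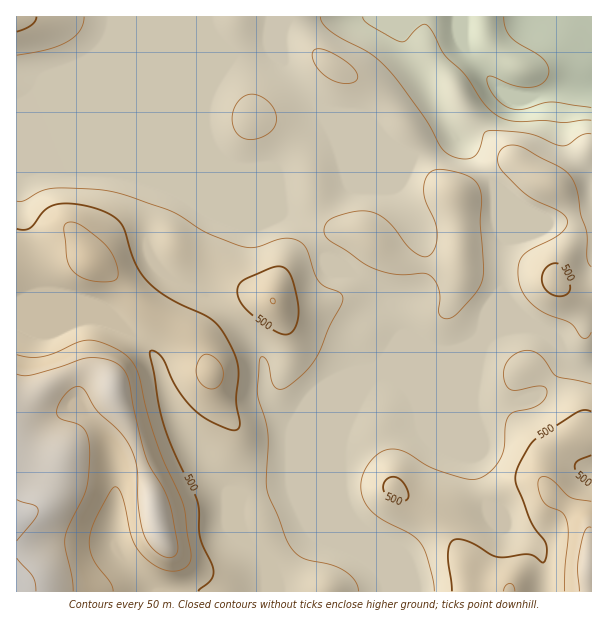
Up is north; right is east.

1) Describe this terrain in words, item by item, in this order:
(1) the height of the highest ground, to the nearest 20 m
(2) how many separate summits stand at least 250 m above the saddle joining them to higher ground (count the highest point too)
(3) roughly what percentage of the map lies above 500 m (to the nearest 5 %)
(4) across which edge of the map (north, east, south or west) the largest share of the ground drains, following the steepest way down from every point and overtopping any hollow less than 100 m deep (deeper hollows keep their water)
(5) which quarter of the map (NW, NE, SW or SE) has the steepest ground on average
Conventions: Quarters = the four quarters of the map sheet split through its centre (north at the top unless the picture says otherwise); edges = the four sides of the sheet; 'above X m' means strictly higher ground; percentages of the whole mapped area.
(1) The highest ground is at about 660 m.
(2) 1 summit rises at least 250 m above its surroundings.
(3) Ground above 500 m makes up about 25 % of the sheet.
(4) Drainage is mainly to the east: more ground falls towards that edge than towards any other.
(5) Slopes are steepest in the south-west quarter.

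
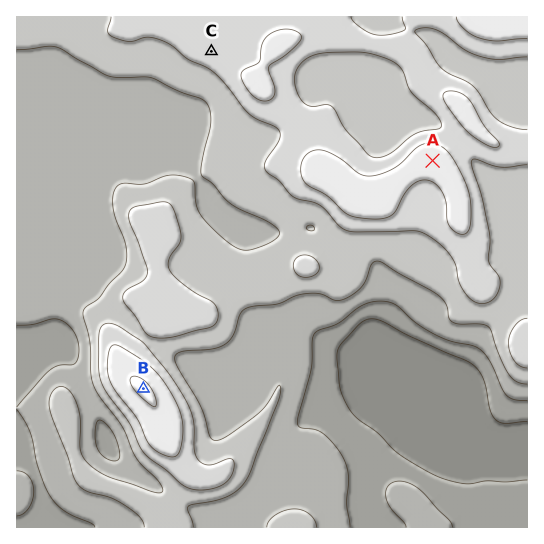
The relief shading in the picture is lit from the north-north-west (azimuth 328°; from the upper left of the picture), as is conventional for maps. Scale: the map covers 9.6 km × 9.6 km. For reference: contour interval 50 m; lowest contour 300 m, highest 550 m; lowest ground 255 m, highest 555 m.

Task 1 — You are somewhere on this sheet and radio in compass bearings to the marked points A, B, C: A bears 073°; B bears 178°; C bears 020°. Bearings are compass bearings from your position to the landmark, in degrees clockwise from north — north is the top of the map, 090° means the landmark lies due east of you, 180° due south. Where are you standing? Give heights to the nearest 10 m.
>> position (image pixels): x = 139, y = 251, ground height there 440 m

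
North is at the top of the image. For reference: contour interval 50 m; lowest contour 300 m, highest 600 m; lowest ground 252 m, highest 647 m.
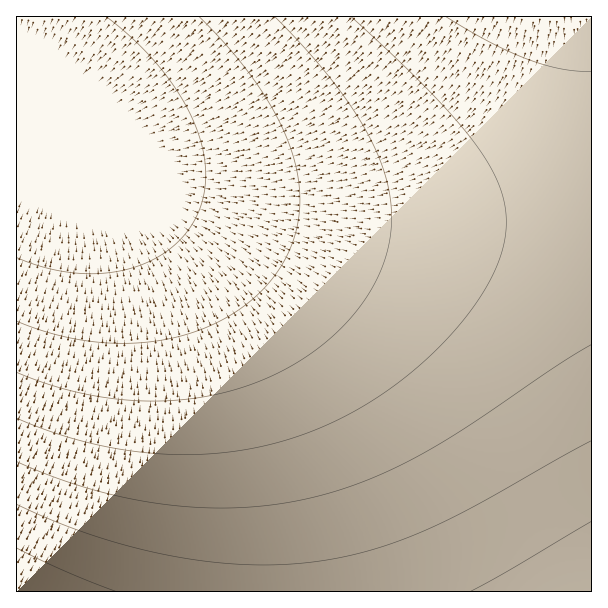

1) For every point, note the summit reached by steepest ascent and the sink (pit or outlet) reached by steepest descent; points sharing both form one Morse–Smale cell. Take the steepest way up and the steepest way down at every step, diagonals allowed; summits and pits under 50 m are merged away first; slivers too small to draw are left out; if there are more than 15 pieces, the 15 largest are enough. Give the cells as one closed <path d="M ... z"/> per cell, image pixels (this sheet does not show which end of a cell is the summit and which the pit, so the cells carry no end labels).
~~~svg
<path d="M60 142l-2 1 4 3 60 48 40 40 42 56 25 46 27 71 14 52 10 66 4 67 308-1-1-383-135 10-103 0-57-4-83-14-61-16-54-21z"/><path d="M591 16l-574 0-1 101 13 3 16 13 29 18 52 24 68 21 58 12 101 10 103 0 135-10z"/><path d="M24 118l-8 1 0 472 266 1 1-29-3-38-14-79-19-66-27-62-28-46-30-38-52-50-77-62z"/>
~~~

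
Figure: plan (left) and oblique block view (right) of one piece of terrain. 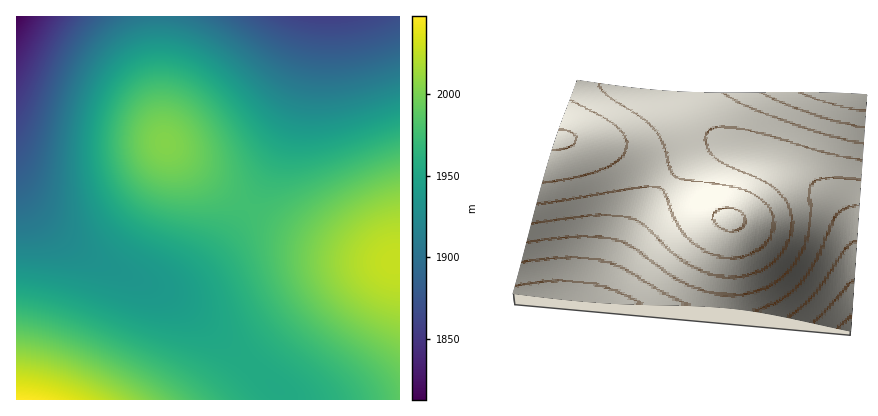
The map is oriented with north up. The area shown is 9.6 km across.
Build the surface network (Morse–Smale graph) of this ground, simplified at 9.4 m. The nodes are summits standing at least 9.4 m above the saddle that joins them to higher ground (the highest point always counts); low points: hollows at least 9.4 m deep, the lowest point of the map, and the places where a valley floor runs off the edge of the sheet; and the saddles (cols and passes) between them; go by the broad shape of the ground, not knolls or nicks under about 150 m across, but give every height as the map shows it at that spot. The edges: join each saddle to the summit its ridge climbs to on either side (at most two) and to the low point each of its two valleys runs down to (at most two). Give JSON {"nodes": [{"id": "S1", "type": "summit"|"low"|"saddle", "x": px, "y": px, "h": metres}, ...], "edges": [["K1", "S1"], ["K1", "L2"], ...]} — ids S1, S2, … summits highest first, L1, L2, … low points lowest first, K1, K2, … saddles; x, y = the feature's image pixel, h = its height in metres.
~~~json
{"nodes": [
{"id": "S1", "type": "summit", "x": 22, "y": 400, "h": 2047},
{"id": "S2", "type": "summit", "x": 392, "y": 262, "h": 2027},
{"id": "S3", "type": "summit", "x": 166, "y": 144, "h": 2004},
{"id": "L1", "type": "low", "x": 16, "y": 16, "h": 1813},
{"id": "L2", "type": "low", "x": 326, "y": 16, "h": 1858},
{"id": "K1", "type": "saddle", "x": 248, "y": 206, "h": 1976},
{"id": "K2", "type": "saddle", "x": 250, "y": 366, "h": 1955}],
"edges": [["K1", "S2"], ["K1", "S3"], ["K1", "L1"], ["K1", "L2"], ["K2", "S1"], ["K2", "S2"], ["K2", "L1"]]}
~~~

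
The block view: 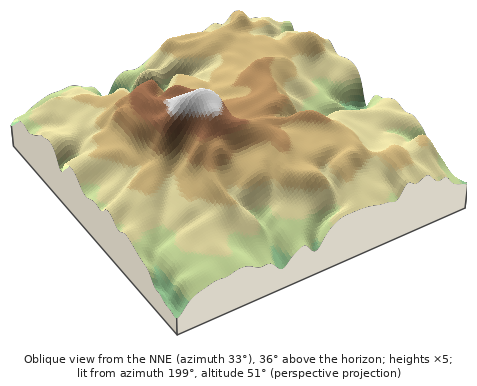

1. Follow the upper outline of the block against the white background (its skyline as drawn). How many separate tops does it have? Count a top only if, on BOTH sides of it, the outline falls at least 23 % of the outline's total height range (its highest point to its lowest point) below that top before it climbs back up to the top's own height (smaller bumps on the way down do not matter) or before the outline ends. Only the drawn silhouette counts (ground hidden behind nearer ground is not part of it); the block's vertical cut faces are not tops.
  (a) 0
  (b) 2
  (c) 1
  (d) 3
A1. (c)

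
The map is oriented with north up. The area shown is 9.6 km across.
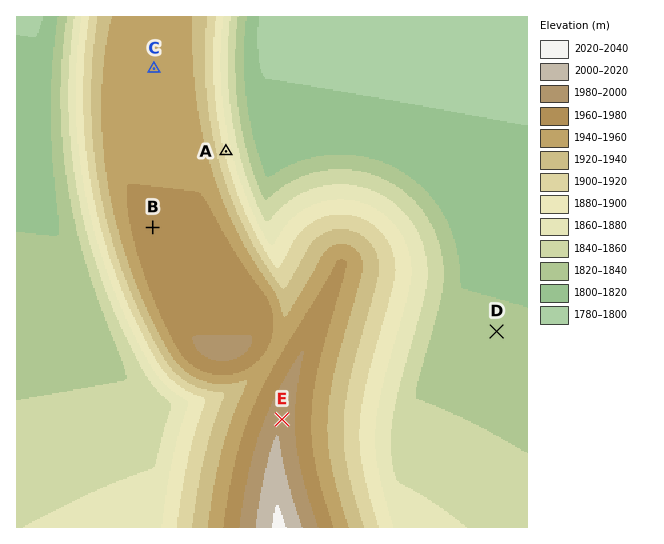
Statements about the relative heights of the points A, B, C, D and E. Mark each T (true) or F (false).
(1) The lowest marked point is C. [F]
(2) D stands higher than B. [F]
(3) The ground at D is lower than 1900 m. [T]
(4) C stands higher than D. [T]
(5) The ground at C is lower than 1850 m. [F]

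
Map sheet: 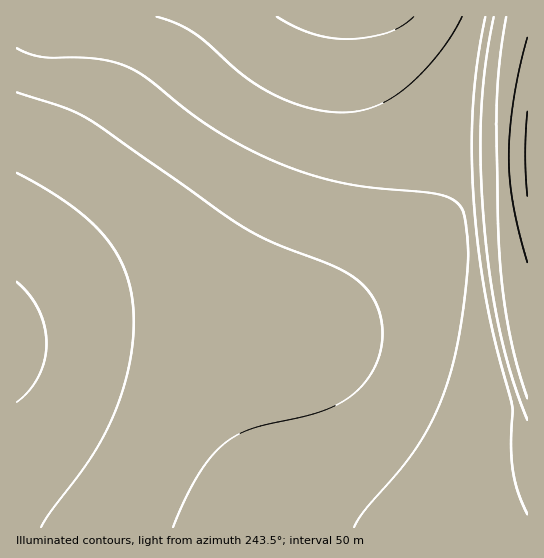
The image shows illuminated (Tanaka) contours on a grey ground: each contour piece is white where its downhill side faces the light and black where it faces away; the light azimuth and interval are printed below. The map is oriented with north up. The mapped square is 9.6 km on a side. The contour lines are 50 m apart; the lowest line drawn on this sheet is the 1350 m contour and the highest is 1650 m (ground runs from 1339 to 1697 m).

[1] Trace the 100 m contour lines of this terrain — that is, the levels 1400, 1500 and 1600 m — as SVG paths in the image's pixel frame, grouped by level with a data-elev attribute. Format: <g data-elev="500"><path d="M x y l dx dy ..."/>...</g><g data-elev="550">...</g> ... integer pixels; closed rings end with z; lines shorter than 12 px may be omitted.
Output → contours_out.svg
<g data-elev="1400"><path d="M17 173l26 14 26 17 19 15 16 16 12 18 9 17 5 19 3 21 0 25-3 27-7 27-9 26-11 22-12 20-40 54-10 16"/></g><g data-elev="1500"><path d="M17 48l12 6 12 3 54 2 18 3 14 5 20 11 43 35 31 21 37 20 39 16 28 9 28 6 86 9 13 5 9 8 4 10 2 20 0 33-8 65-12 50-13 32-16 28-17 24-37 42-10 16"/></g><g data-elev="1600"><path d="M527 196l-2-42 2-43"/><path d="M277 17l17 9 17 7 18 5 18 1 19-1 21-5 15-7 12-9"/><path d="M494 17l-8 46-5 48 0 52 3 56 6 58 9 52 12 46 16 45"/></g>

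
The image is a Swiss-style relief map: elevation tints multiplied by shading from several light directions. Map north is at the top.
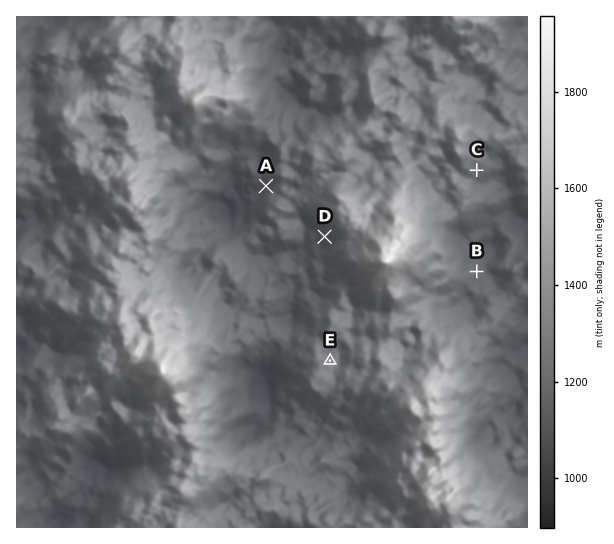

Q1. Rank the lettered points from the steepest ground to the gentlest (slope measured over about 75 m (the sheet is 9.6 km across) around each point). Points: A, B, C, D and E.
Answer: D C A B E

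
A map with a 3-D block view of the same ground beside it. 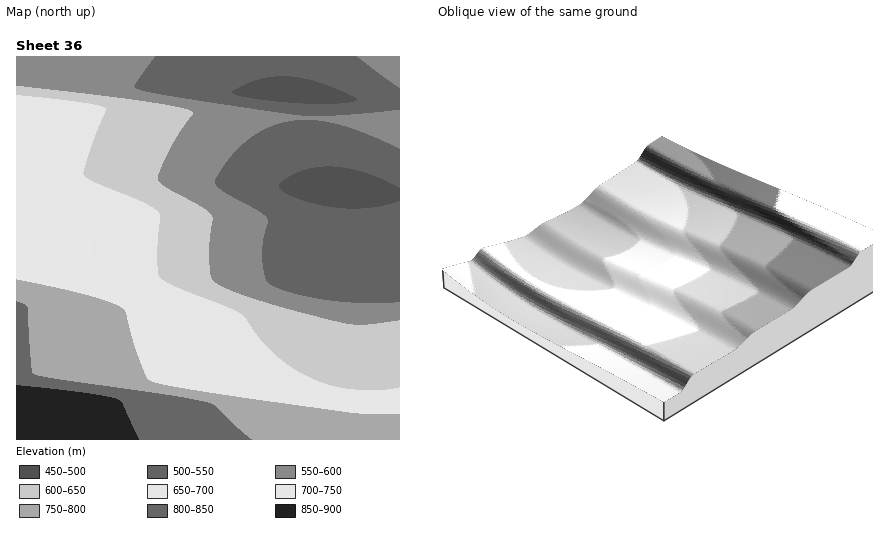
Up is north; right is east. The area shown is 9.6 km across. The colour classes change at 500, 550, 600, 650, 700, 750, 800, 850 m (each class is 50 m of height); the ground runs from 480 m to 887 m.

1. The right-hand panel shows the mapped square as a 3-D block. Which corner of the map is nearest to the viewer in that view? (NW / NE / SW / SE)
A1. NW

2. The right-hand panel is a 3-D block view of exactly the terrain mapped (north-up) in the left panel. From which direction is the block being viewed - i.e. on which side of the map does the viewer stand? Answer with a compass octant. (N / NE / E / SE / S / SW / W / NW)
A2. NW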